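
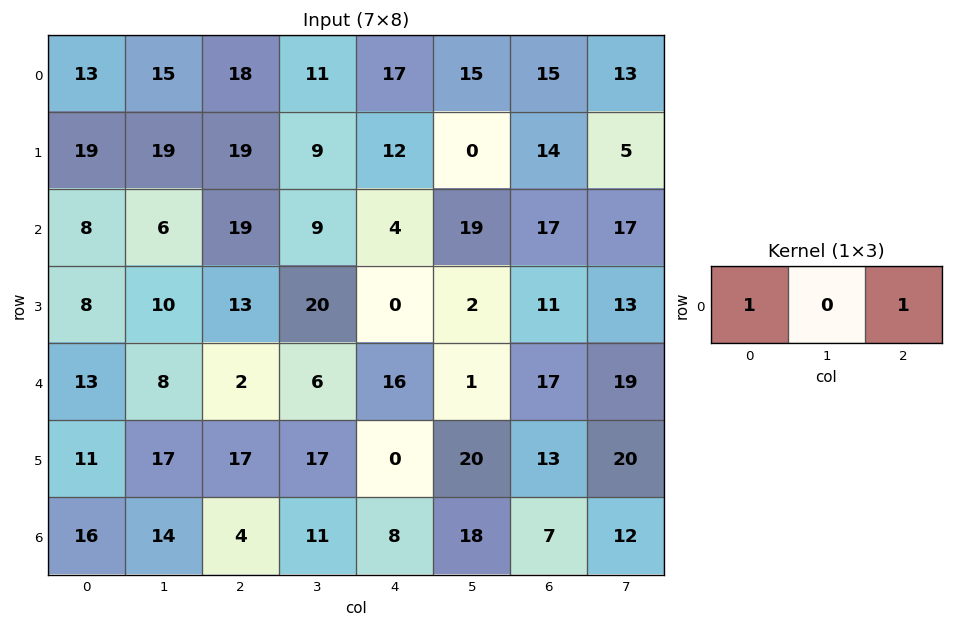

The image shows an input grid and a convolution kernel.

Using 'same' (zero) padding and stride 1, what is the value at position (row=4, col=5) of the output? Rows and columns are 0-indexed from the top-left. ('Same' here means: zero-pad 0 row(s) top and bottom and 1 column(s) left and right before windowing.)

The receptive field on the zero-padded input at this output position is [16 1 17]. Elementwise product with the kernel and sum: 16·1 + 17·1.

33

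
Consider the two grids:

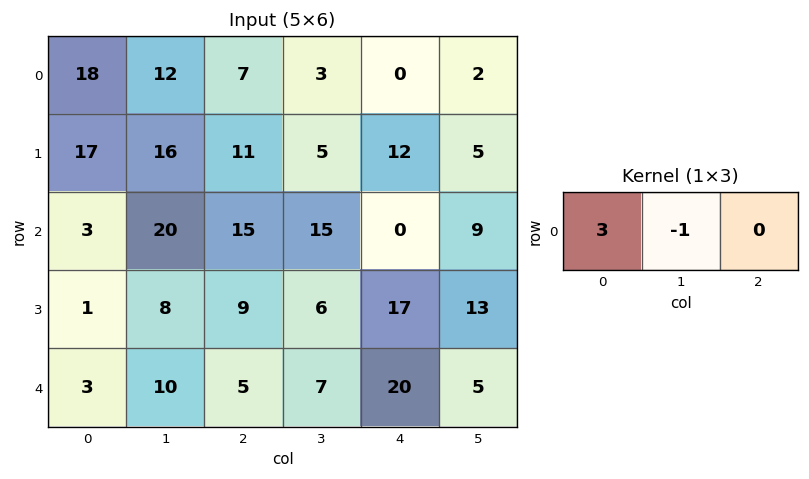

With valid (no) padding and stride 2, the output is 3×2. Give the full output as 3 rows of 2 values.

Output[0,0]: The receptive field on the input at this output position is [18 12 7]. Elementwise product with the kernel and sum: 18·3 + 12·-1.
Output[0,1]: The receptive field on the input at this output position is [7 3 0]. Elementwise product with the kernel and sum: 7·3 + 3·-1.

42 18
-11 30
-1 8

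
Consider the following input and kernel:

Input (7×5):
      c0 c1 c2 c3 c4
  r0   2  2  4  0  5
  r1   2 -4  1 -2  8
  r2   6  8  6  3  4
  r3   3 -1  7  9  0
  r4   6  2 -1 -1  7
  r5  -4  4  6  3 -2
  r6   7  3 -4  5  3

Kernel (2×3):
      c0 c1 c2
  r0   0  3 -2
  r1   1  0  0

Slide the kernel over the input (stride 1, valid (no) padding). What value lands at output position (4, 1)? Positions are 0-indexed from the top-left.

The receptive field on the input at this output position is [2 -1 -1 / 4 6 3]. Elementwise product with the kernel and sum: -1·3 + -1·-2 + 4·1.

3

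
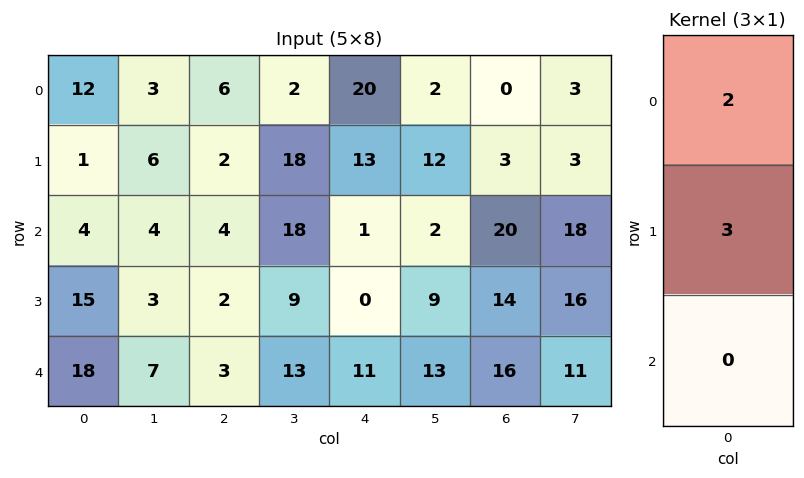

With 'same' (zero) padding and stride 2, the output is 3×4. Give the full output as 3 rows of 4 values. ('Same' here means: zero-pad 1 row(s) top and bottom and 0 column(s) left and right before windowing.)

Output[0,0]: The receptive field on the zero-padded input at this output position is [0 / 12 / 1]. Elementwise product with the kernel and sum: 0·2 + 12·3.

36 18 60 0
14 16 29 66
84 13 33 76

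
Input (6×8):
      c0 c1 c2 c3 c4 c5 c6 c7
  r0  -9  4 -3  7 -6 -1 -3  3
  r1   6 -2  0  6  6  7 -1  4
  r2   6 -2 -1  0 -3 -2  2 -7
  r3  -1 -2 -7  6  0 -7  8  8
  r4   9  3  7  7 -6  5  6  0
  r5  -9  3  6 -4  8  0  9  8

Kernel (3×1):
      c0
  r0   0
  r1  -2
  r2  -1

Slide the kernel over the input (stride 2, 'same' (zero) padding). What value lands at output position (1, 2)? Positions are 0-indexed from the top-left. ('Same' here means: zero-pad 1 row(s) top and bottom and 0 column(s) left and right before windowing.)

The receptive field on the zero-padded input at this output position is [6 / -3 / 0]. Elementwise product with the kernel and sum: -3·-2 + 0·-1.

6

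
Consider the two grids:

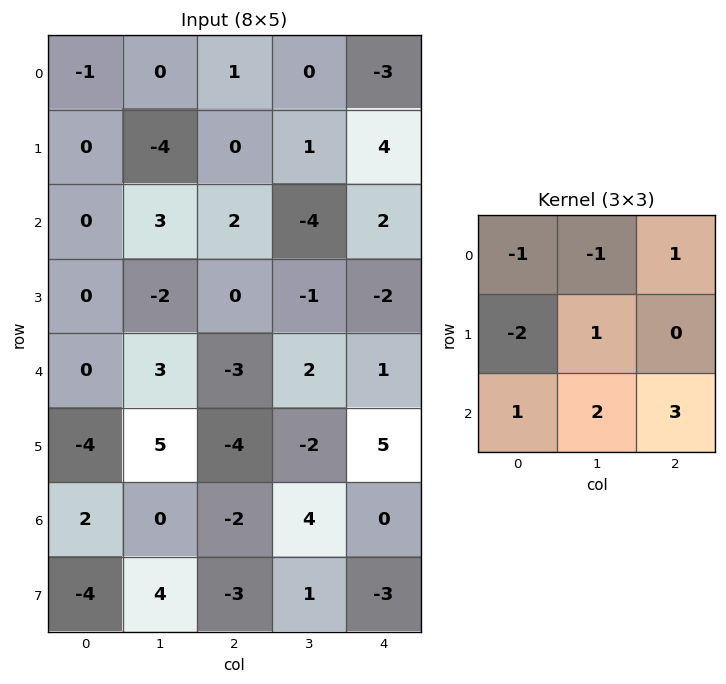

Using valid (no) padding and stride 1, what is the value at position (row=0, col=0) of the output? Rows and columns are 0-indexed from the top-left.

10

The receptive field on the input at this output position is [-1 0 1 / 0 -4 0 / 0 3 2]. Elementwise product with the kernel and sum: -1·-1 + 0·-1 + 1·1 + 0·-2 + -4·1 + 0·1 + 3·2 + 2·3.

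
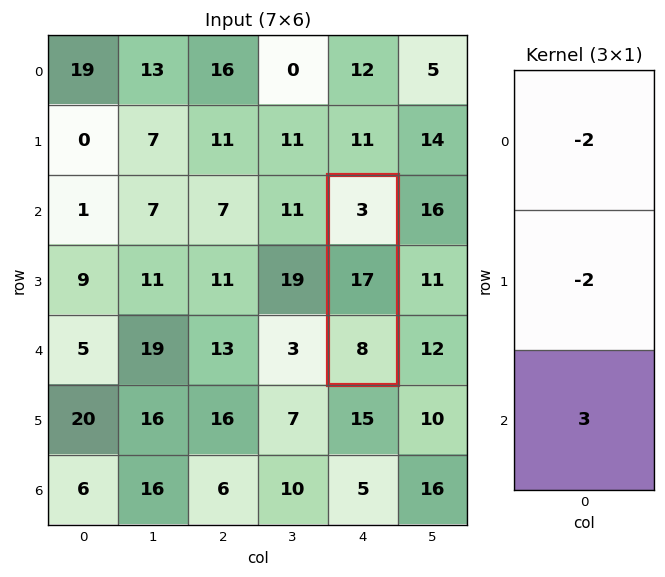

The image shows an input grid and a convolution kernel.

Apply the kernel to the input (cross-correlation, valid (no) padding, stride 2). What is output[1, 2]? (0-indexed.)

The receptive field on the input at this output position is [3 / 17 / 8]. Elementwise product with the kernel and sum: 3·-2 + 17·-2 + 8·3.

-16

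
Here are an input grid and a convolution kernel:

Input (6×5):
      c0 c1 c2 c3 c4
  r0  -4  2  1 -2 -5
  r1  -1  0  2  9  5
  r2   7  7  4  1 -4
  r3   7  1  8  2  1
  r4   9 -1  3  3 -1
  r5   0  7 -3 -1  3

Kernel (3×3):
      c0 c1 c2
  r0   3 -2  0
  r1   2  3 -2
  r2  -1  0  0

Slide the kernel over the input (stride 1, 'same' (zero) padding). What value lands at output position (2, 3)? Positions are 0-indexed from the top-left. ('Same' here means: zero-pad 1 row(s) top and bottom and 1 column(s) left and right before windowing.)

-1

The receptive field on the zero-padded input at this output position is [2 9 5 / 4 1 -4 / 8 2 1]. Elementwise product with the kernel and sum: 2·3 + 9·-2 + 4·2 + 1·3 + -4·-2 + 8·-1.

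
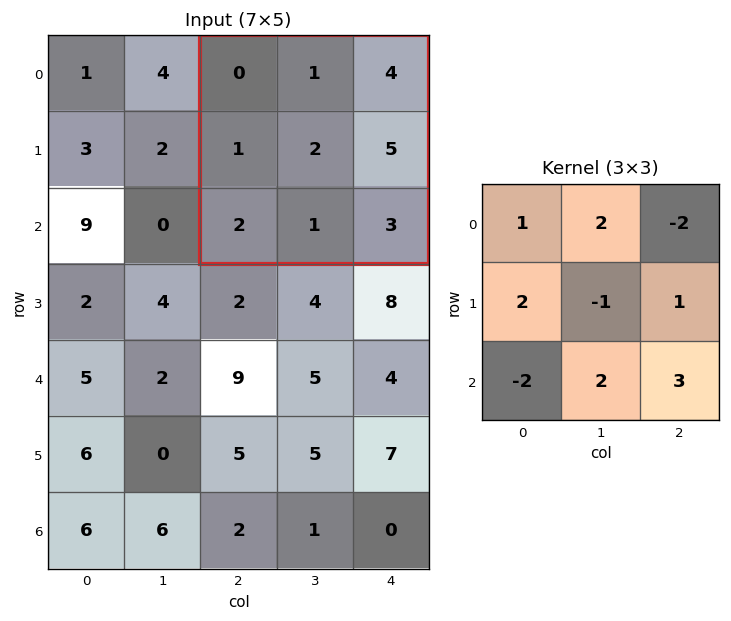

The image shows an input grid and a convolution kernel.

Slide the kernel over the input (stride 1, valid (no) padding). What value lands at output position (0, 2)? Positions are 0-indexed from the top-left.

6

The receptive field on the input at this output position is [0 1 4 / 1 2 5 / 2 1 3]. Elementwise product with the kernel and sum: 0·1 + 1·2 + 4·-2 + 1·2 + 2·-1 + 5·1 + 2·-2 + 1·2 + 3·3.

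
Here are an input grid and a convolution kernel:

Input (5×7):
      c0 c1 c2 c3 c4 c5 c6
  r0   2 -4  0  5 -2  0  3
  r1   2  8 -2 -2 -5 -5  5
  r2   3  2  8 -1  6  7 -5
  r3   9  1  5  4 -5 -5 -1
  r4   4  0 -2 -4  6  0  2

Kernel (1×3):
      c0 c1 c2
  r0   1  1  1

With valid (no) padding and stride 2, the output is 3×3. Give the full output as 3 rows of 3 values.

Output[0,0]: The receptive field on the input at this output position is [2 -4 0]. Elementwise product with the kernel and sum: 2·1 + -4·1 + 0·1.
Output[0,1]: The receptive field on the input at this output position is [0 5 -2]. Elementwise product with the kernel and sum: 0·1 + 5·1 + -2·1.

-2 3 1
13 13 8
2 0 8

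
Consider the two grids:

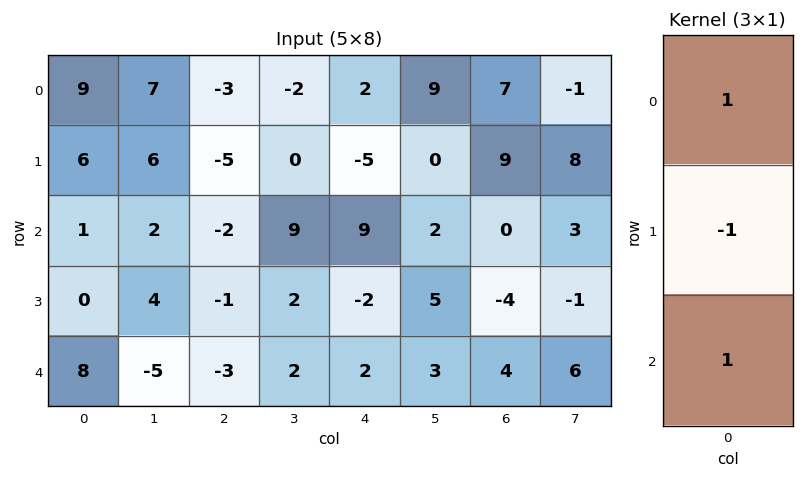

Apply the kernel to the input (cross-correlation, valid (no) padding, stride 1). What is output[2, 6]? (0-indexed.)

The receptive field on the input at this output position is [0 / -4 / 4]. Elementwise product with the kernel and sum: 0·1 + -4·-1 + 4·1.

8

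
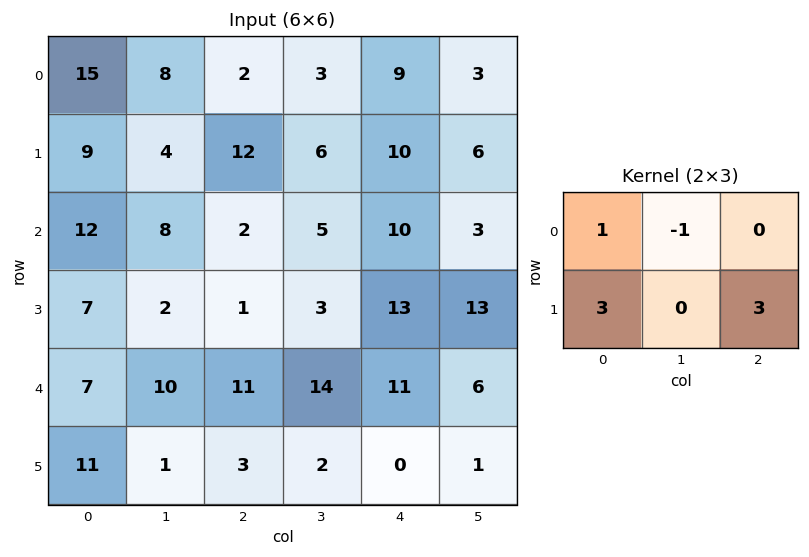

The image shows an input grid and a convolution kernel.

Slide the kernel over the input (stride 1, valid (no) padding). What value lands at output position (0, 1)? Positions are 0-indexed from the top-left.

36

The receptive field on the input at this output position is [8 2 3 / 4 12 6]. Elementwise product with the kernel and sum: 8·1 + 2·-1 + 4·3 + 6·3.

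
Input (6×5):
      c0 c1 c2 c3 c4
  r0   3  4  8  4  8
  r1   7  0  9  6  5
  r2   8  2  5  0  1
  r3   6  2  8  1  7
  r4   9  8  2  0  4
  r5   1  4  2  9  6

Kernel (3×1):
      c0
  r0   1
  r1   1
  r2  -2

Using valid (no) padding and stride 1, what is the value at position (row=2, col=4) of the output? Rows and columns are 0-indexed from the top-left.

0

The receptive field on the input at this output position is [1 / 7 / 4]. Elementwise product with the kernel and sum: 1·1 + 7·1 + 4·-2.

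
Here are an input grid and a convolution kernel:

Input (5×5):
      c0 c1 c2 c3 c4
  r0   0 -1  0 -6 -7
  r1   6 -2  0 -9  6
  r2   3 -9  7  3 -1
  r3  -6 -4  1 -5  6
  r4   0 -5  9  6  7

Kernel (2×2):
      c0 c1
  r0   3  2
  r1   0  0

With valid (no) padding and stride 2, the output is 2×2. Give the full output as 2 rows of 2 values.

-2 -12
-9 27

Output[0,0]: The receptive field on the input at this output position is [0 -1 / 6 -2]. Elementwise product with the kernel and sum: 0·3 + -1·2.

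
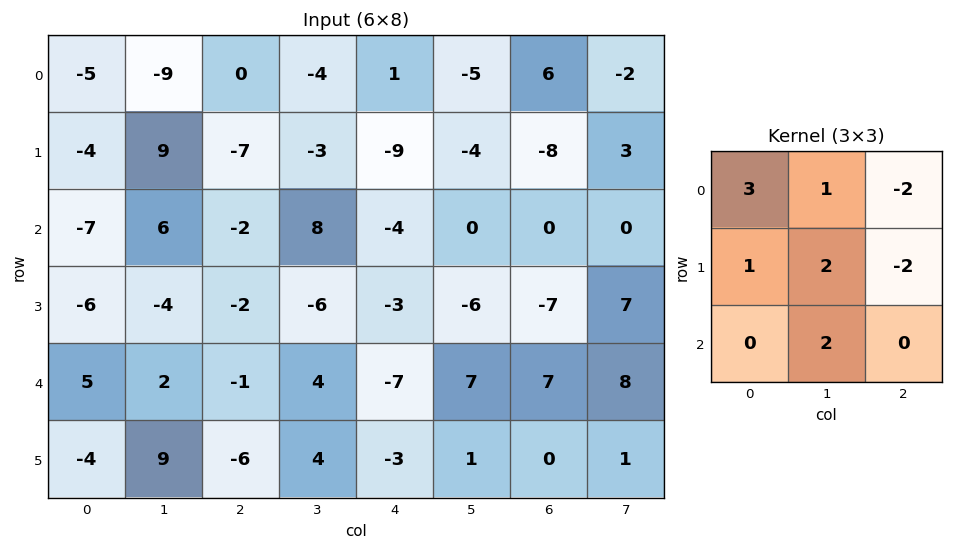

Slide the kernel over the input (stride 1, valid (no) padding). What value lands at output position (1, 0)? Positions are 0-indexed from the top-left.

12

The receptive field on the input at this output position is [-4 9 -7 / -7 6 -2 / -6 -4 -2]. Elementwise product with the kernel and sum: -4·3 + 9·1 + -7·-2 + -7·1 + 6·2 + -2·-2 + -4·2.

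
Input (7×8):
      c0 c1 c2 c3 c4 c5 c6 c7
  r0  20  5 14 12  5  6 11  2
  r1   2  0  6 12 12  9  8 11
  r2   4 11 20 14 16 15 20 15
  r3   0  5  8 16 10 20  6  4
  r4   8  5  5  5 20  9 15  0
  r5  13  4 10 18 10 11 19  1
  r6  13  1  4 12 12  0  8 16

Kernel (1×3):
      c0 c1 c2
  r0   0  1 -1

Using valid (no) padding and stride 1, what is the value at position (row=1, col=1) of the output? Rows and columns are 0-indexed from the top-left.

The receptive field on the input at this output position is [0 6 12]. Elementwise product with the kernel and sum: 6·1 + 12·-1.

-6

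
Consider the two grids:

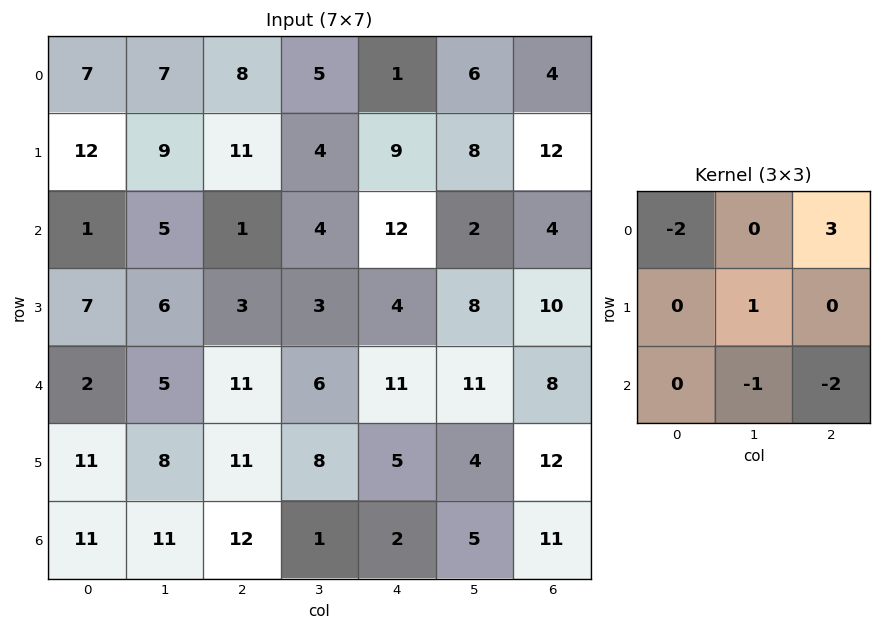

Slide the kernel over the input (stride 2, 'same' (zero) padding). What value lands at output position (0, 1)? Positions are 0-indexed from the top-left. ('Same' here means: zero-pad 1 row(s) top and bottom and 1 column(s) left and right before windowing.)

-11

The receptive field on the zero-padded input at this output position is [0 0 0 / 7 8 5 / 9 11 4]. Elementwise product with the kernel and sum: 0·-2 + 0·3 + 8·1 + 11·-1 + 4·-2.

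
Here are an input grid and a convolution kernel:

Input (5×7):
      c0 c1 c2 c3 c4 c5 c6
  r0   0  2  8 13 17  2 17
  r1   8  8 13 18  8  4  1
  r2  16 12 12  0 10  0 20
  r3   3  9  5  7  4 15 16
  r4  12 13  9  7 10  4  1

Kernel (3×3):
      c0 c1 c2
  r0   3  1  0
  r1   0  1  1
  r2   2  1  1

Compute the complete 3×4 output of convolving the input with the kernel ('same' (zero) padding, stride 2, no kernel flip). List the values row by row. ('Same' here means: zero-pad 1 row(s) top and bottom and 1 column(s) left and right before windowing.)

18 68 67 26
48 79 105 79
28 48 39 62

Output[0,0]: The receptive field on the zero-padded input at this output position is [0 0 0 / 0 0 2 / 0 8 8]. Elementwise product with the kernel and sum: 0·3 + 0·1 + 0·1 + 2·1 + 0·2 + 8·1 + 8·1.
Output[0,1]: The receptive field on the zero-padded input at this output position is [0 0 0 / 2 8 13 / 8 13 18]. Elementwise product with the kernel and sum: 0·3 + 0·1 + 8·1 + 13·1 + 8·2 + 13·1 + 18·1.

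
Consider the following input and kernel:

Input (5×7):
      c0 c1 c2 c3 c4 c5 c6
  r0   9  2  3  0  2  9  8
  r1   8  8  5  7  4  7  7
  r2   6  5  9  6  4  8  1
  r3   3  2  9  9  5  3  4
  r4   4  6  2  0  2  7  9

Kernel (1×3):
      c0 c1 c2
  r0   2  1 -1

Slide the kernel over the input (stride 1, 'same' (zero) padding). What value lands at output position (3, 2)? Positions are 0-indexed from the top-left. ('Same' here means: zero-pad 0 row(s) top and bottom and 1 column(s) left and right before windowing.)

4

The receptive field on the zero-padded input at this output position is [2 9 9]. Elementwise product with the kernel and sum: 2·2 + 9·1 + 9·-1.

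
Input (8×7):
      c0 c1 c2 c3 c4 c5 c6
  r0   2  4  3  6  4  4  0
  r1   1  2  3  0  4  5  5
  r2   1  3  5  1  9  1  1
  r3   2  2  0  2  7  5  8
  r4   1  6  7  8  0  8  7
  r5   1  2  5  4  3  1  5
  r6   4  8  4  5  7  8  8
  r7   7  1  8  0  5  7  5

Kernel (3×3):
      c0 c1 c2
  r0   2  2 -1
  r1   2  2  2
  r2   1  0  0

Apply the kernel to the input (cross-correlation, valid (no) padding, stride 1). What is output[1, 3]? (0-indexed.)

The receptive field on the input at this output position is [0 4 5 / 1 9 1 / 2 7 5]. Elementwise product with the kernel and sum: 0·2 + 4·2 + 5·-1 + 1·2 + 9·2 + 1·2 + 2·1.

27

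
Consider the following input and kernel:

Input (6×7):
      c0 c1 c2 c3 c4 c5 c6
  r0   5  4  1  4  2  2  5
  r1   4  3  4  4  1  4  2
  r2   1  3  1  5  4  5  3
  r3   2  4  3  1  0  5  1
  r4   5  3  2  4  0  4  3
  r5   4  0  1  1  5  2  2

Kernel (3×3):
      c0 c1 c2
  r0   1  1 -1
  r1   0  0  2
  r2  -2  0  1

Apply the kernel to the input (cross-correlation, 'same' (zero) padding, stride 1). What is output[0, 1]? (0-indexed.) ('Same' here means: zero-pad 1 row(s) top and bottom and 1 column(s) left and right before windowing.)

The receptive field on the zero-padded input at this output position is [0 0 0 / 5 4 1 / 4 3 4]. Elementwise product with the kernel and sum: 0·1 + 0·1 + 0·-1 + 1·2 + 4·-2 + 4·1.

-2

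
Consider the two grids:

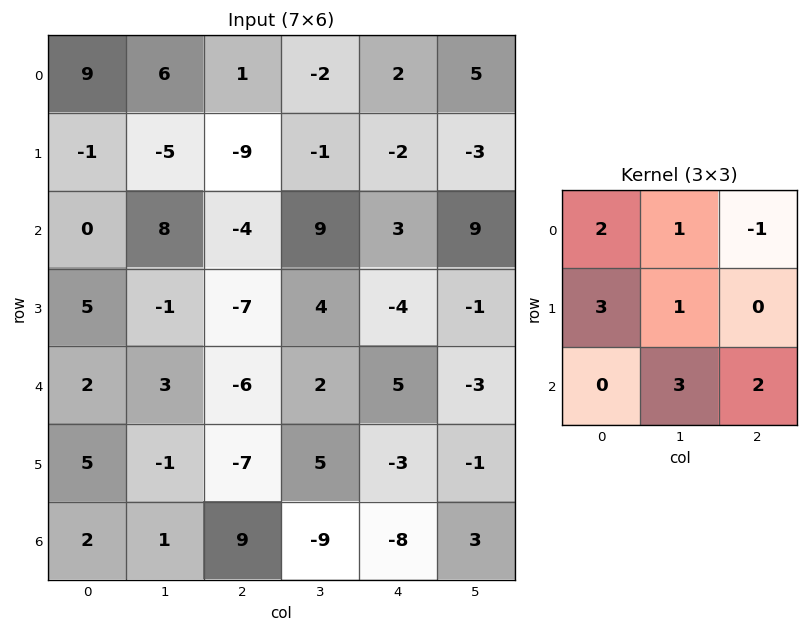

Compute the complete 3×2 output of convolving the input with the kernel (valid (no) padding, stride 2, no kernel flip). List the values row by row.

31 3
23 -3
48 -74

Output[0,0]: The receptive field on the input at this output position is [9 6 1 / -1 -5 -9 / 0 8 -4]. Elementwise product with the kernel and sum: 9·2 + 6·1 + 1·-1 + -1·3 + -5·1 + 8·3 + -4·2.
Output[0,1]: The receptive field on the input at this output position is [1 -2 2 / -9 -1 -2 / -4 9 3]. Elementwise product with the kernel and sum: 1·2 + -2·1 + 2·-1 + -9·3 + -1·1 + 9·3 + 3·2.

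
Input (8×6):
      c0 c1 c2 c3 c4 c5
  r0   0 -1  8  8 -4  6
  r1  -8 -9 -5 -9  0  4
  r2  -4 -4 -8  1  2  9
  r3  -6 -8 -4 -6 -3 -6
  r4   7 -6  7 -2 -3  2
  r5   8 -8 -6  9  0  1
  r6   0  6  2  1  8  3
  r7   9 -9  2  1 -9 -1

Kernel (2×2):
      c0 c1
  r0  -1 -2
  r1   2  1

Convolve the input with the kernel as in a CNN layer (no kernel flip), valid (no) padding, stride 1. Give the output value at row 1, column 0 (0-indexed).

The receptive field on the input at this output position is [-8 -9 / -4 -4]. Elementwise product with the kernel and sum: -8·-1 + -9·-2 + -4·2 + -4·1.

14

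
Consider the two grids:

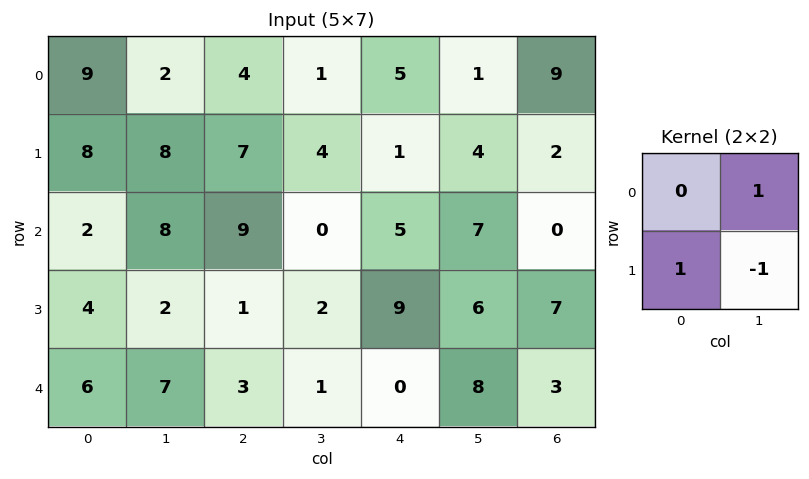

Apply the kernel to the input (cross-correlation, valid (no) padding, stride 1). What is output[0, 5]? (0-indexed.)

11

The receptive field on the input at this output position is [1 9 / 4 2]. Elementwise product with the kernel and sum: 9·1 + 4·1 + 2·-1.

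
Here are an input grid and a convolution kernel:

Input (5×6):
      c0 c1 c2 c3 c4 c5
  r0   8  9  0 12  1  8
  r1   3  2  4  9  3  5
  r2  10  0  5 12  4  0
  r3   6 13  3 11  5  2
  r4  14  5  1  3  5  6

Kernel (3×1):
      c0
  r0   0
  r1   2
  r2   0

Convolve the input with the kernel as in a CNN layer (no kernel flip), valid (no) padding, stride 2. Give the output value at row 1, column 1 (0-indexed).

The receptive field on the input at this output position is [5 / 3 / 1]. Elementwise product with the kernel and sum: 3·2.

6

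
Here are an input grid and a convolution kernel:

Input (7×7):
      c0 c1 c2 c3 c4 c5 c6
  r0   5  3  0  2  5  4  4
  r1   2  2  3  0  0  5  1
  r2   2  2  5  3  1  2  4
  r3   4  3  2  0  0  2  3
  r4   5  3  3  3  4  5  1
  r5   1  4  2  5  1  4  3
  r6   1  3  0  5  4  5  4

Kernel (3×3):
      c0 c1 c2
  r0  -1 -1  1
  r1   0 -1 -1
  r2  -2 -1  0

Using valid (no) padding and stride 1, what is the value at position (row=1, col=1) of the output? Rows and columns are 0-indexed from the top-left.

-21

The receptive field on the input at this output position is [2 3 0 / 2 5 3 / 3 2 0]. Elementwise product with the kernel and sum: 2·-1 + 3·-1 + 0·1 + 5·-1 + 3·-1 + 3·-2 + 2·-1.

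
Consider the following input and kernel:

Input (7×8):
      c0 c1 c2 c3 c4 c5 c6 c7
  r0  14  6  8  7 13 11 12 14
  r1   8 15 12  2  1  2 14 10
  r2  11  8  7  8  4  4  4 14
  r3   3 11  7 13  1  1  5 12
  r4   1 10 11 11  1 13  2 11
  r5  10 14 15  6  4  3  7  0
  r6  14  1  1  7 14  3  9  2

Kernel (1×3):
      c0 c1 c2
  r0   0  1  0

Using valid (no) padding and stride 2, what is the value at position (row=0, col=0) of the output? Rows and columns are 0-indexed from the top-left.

The receptive field on the input at this output position is [14 6 8]. Elementwise product with the kernel and sum: 6·1.

6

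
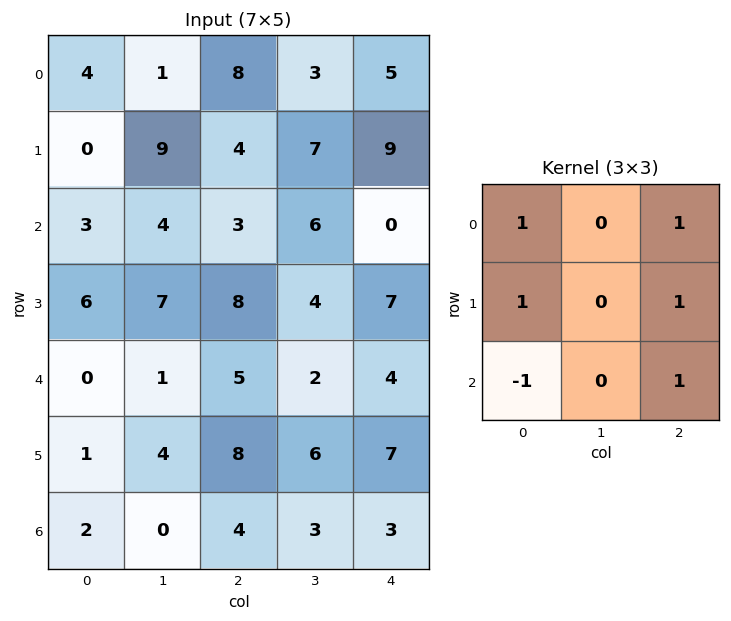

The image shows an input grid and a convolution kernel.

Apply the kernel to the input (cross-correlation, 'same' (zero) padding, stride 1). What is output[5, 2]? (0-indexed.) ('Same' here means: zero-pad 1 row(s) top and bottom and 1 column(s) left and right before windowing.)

16

The receptive field on the zero-padded input at this output position is [1 5 2 / 4 8 6 / 0 4 3]. Elementwise product with the kernel and sum: 1·1 + 2·1 + 4·1 + 6·1 + 0·-1 + 3·1.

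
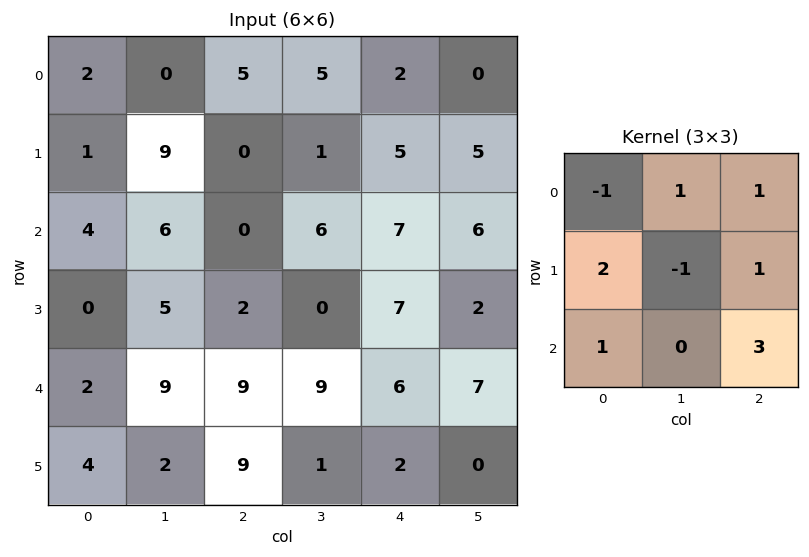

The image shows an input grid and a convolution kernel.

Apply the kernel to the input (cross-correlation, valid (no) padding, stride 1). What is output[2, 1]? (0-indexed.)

The receptive field on the input at this output position is [6 0 6 / 5 2 0 / 9 9 9]. Elementwise product with the kernel and sum: 6·-1 + 0·1 + 6·1 + 5·2 + 2·-1 + 0·1 + 9·1 + 9·3.

44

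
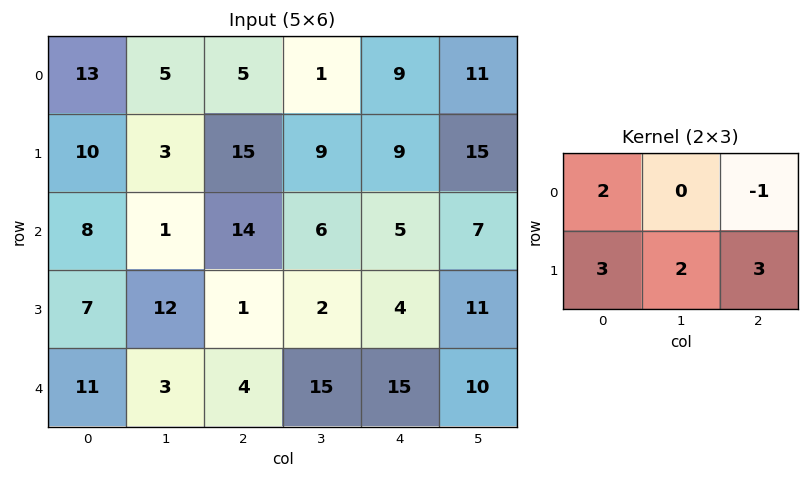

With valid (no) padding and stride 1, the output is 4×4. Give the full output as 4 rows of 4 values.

Output[0,0]: The receptive field on the input at this output position is [13 5 5 / 10 3 15]. Elementwise product with the kernel and sum: 13·2 + 5·-1 + 10·3 + 3·2 + 15·3.

102 75 91 81
73 46 90 52
50 40 42 52
64 84 85 98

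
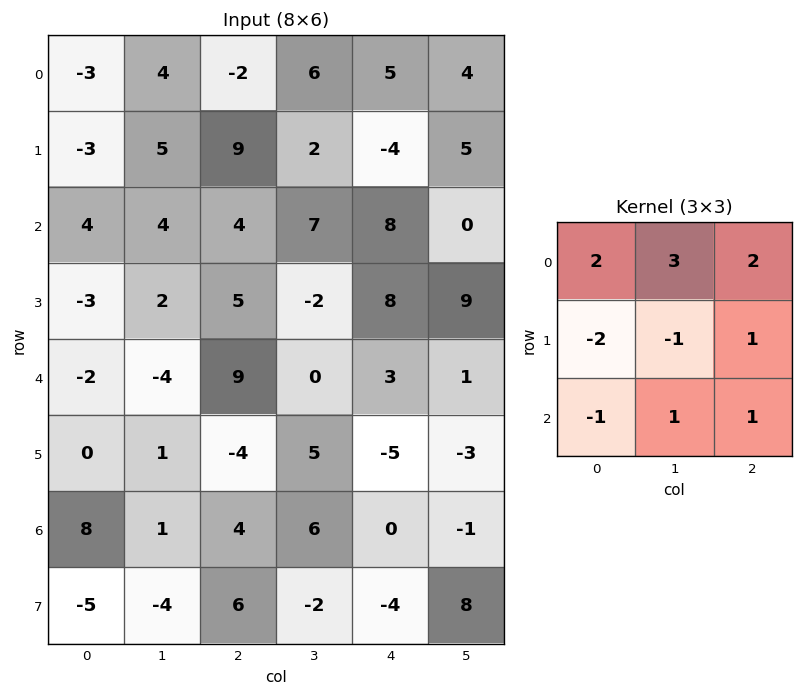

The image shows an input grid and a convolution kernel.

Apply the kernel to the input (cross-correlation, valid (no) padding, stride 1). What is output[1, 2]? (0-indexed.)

10

The receptive field on the input at this output position is [9 2 -4 / 4 7 8 / 5 -2 8]. Elementwise product with the kernel and sum: 9·2 + 2·3 + -4·2 + 4·-2 + 7·-1 + 8·1 + 5·-1 + -2·1 + 8·1.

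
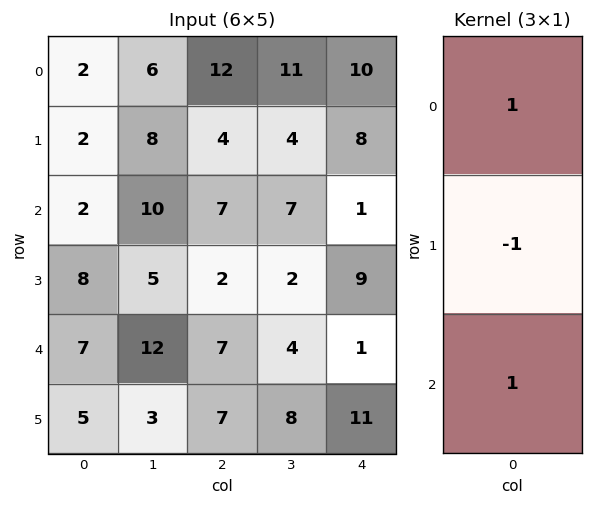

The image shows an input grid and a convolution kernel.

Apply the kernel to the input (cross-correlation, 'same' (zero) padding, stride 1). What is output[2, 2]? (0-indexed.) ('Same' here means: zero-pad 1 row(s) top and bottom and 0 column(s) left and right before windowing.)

The receptive field on the zero-padded input at this output position is [4 / 7 / 2]. Elementwise product with the kernel and sum: 4·1 + 7·-1 + 2·1.

-1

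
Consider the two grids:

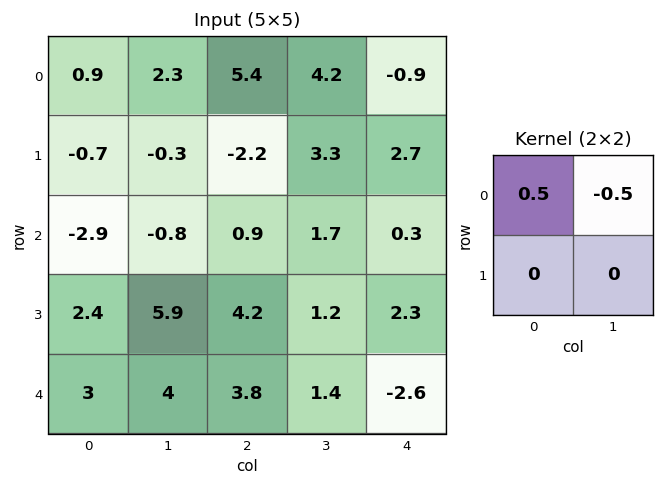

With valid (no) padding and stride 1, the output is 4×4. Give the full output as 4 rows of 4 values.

Output[0,0]: The receptive field on the input at this output position is [0.9 2.3 / -0.7 -0.3]. Elementwise product with the kernel and sum: 0.9·0.5 + 2.3·-0.5.

-0.7 -1.55 0.6 2.55
-0.2 0.95 -2.75 0.3
-1.05 -0.85 -0.4 0.7
-1.75 0.85 1.5 -0.55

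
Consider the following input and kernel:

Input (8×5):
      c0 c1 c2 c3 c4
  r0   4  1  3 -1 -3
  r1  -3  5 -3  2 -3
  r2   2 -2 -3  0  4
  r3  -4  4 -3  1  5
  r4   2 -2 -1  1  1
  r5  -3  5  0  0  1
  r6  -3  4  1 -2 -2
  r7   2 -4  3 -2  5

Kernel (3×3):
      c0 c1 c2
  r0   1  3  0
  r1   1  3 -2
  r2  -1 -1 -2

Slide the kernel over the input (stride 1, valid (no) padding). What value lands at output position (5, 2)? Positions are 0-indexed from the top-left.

-12

The receptive field on the input at this output position is [0 0 1 / 1 -2 -2 / 3 -2 5]. Elementwise product with the kernel and sum: 0·1 + 0·3 + 1·1 + -2·3 + -2·-2 + 3·-1 + -2·-1 + 5·-2.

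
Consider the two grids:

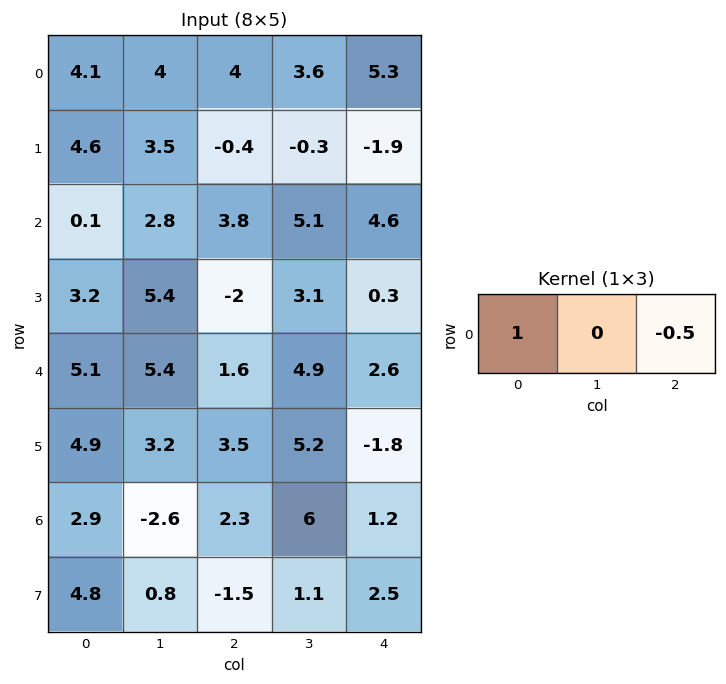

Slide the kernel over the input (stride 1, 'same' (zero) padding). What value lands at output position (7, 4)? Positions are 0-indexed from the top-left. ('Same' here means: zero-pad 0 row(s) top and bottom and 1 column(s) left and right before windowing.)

1.1

The receptive field on the zero-padded input at this output position is [1.1 2.5 0]. Elementwise product with the kernel and sum: 1.1·1 + 0·-0.5.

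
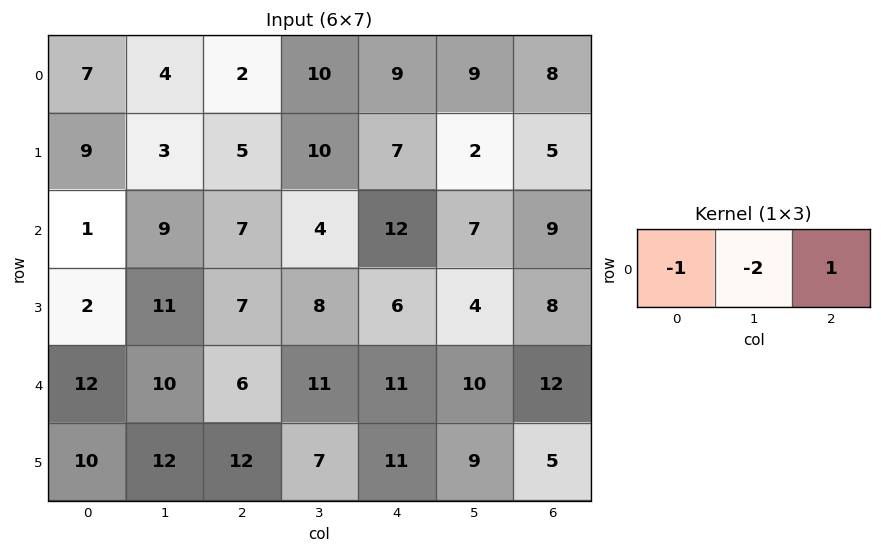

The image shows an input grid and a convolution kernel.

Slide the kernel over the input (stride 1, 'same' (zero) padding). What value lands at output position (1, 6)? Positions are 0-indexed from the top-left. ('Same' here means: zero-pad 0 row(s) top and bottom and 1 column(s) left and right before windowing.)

-12

The receptive field on the zero-padded input at this output position is [2 5 0]. Elementwise product with the kernel and sum: 2·-1 + 5·-2 + 0·1.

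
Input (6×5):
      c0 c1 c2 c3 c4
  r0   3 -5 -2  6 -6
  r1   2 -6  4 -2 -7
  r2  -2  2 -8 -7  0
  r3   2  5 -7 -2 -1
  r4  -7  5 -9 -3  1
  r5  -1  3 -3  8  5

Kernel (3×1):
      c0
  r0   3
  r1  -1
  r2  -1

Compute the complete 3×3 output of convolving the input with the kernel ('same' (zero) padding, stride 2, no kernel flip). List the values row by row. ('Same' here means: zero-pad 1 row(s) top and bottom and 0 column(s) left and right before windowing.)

Output[0,0]: The receptive field on the zero-padded input at this output position is [0 / 3 / 2]. Elementwise product with the kernel and sum: 0·3 + 3·-1 + 2·-1.
Output[0,1]: The receptive field on the zero-padded input at this output position is [0 / -2 / 4]. Elementwise product with the kernel and sum: 0·3 + -2·-1 + 4·-1.

-5 -2 13
6 27 -20
14 -9 -9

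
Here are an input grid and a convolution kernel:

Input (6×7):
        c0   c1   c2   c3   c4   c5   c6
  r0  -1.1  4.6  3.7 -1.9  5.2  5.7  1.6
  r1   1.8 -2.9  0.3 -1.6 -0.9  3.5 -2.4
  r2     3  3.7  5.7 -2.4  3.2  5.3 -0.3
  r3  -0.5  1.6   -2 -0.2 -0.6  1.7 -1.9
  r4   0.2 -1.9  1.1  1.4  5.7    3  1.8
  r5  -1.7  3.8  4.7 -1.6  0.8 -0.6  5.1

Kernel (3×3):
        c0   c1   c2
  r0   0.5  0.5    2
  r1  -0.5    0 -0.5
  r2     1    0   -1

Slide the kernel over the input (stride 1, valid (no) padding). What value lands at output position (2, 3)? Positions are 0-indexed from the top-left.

The receptive field on the input at this output position is [-2.4 3.2 5.3 / -0.2 -0.6 1.7 / 1.4 5.7 3]. Elementwise product with the kernel and sum: -2.4·0.5 + 3.2·0.5 + 5.3·2 + -0.2·-0.5 + 1.7·-0.5 + 1.4·1 + 3·-1.

8.65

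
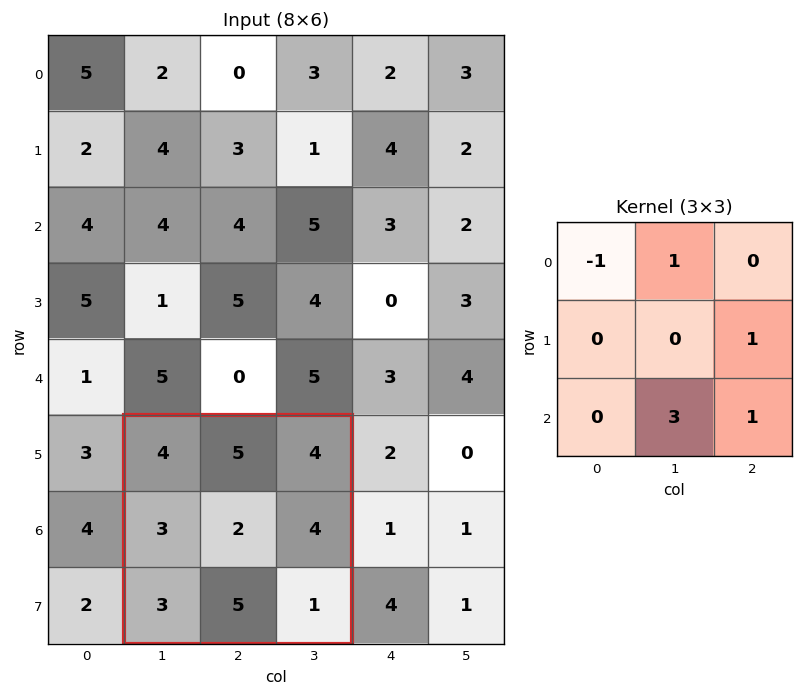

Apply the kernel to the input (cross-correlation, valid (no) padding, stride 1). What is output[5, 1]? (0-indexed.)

The receptive field on the input at this output position is [4 5 4 / 3 2 4 / 3 5 1]. Elementwise product with the kernel and sum: 4·-1 + 5·1 + 4·1 + 5·3 + 1·1.

21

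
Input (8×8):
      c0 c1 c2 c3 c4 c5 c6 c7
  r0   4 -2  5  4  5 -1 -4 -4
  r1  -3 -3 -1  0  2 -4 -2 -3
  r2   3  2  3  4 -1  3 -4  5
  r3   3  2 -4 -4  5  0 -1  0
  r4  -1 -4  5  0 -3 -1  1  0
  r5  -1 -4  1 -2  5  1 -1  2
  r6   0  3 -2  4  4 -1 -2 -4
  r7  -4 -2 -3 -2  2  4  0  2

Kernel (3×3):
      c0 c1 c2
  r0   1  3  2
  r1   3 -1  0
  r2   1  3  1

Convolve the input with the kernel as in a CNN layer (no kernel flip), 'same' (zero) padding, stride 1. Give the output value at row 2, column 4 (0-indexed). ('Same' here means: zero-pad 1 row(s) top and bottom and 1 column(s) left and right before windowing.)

The receptive field on the zero-padded input at this output position is [0 2 -4 / 4 -1 3 / -4 5 0]. Elementwise product with the kernel and sum: 0·1 + 2·3 + -4·2 + 4·3 + -1·-1 + -4·1 + 5·3 + 0·1.

22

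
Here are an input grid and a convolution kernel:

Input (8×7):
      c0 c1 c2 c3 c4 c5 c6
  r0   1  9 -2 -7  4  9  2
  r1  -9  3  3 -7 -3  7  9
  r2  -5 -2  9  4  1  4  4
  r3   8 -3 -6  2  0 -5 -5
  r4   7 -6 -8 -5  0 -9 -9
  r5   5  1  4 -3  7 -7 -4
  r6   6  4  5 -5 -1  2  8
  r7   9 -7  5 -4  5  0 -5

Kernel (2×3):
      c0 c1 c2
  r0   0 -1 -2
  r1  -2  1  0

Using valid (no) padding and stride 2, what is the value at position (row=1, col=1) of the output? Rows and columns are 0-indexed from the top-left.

8

The receptive field on the input at this output position is [9 4 1 / -6 2 0]. Elementwise product with the kernel and sum: 4·-1 + 1·-2 + -6·-2 + 2·1.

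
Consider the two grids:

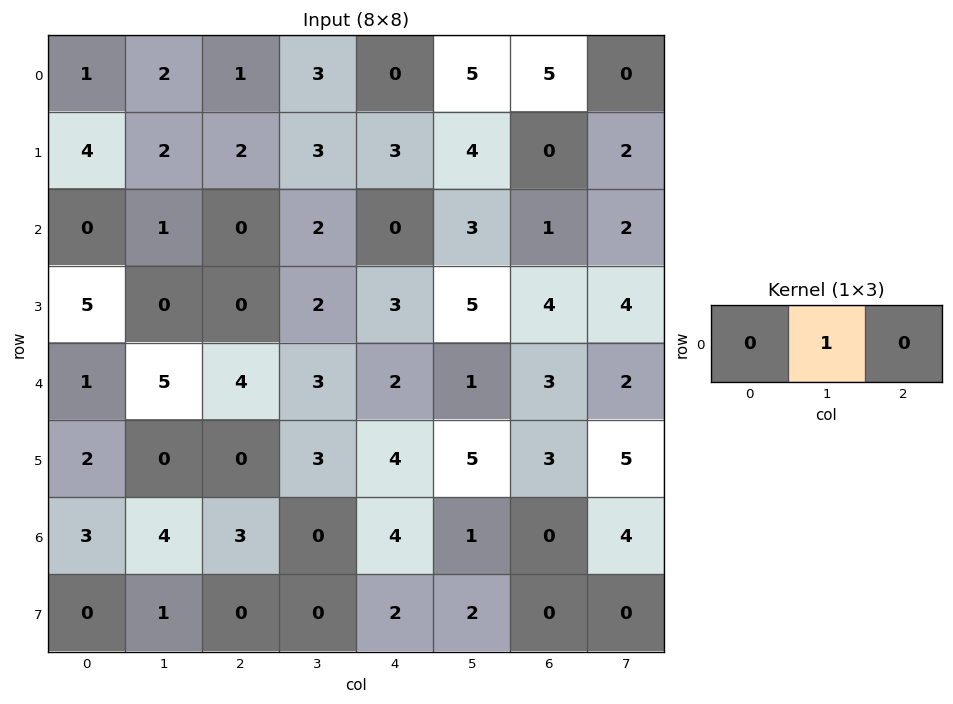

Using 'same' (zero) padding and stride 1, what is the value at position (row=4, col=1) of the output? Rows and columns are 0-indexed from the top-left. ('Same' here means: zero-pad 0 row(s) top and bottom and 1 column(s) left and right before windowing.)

5

The receptive field on the zero-padded input at this output position is [1 5 4]. Elementwise product with the kernel and sum: 5·1.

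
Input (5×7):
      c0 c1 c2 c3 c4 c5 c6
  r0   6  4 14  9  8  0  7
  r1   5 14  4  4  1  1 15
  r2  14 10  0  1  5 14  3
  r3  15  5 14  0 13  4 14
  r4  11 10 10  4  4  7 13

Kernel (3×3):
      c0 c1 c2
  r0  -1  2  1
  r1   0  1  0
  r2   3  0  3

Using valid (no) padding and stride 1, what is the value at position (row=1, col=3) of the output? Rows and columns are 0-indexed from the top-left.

The receptive field on the input at this output position is [4 1 1 / 1 5 14 / 0 13 4]. Elementwise product with the kernel and sum: 4·-1 + 1·2 + 1·1 + 5·1 + 0·3 + 4·3.

16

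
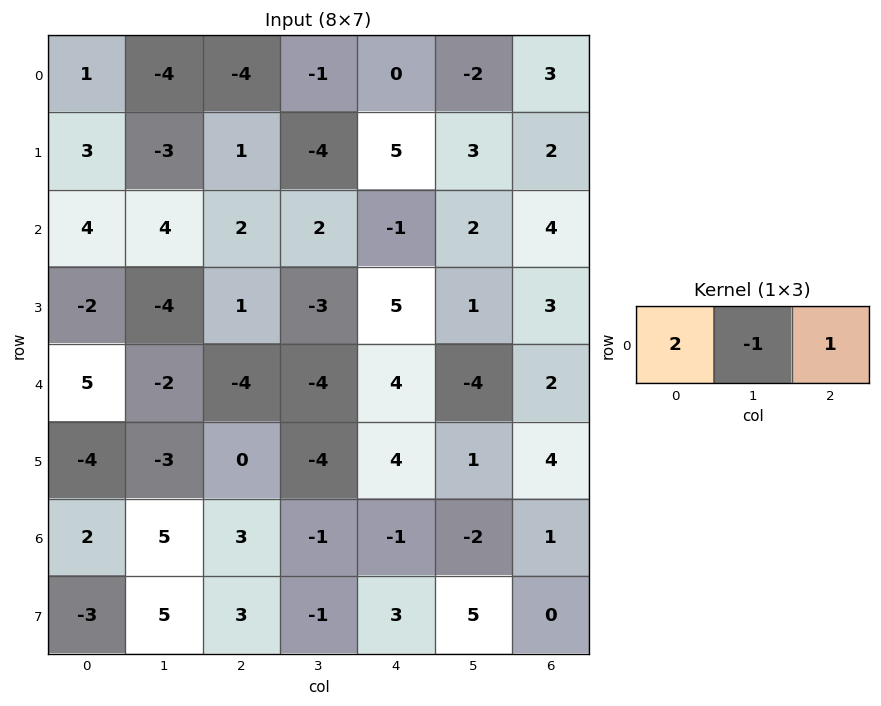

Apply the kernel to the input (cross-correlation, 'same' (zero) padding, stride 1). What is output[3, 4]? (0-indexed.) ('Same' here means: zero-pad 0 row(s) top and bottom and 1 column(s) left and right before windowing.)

-10

The receptive field on the zero-padded input at this output position is [-3 5 1]. Elementwise product with the kernel and sum: -3·2 + 5·-1 + 1·1.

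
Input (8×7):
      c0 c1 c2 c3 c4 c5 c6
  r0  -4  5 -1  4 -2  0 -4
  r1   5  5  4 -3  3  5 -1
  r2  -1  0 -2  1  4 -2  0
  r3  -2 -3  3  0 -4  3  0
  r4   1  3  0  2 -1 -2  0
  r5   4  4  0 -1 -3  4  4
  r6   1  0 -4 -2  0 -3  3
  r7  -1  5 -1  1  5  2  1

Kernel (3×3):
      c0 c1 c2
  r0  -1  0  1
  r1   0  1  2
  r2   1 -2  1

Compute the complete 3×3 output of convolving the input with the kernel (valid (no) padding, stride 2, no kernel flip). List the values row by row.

13 2 9
-3 -7 2
0 -8 22

Output[0,0]: The receptive field on the input at this output position is [-4 5 -1 / 5 5 4 / -1 0 -2]. Elementwise product with the kernel and sum: -4·-1 + -1·1 + 5·1 + 4·2 + -1·1 + 0·-2 + -2·1.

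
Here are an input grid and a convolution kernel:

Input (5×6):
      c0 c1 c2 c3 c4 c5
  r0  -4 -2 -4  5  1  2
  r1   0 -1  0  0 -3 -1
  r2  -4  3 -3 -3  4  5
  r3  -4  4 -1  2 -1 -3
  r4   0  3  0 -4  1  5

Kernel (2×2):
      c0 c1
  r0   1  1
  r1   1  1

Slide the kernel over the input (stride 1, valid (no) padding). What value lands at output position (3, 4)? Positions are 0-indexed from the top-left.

2

The receptive field on the input at this output position is [-1 -3 / 1 5]. Elementwise product with the kernel and sum: -1·1 + -3·1 + 1·1 + 5·1.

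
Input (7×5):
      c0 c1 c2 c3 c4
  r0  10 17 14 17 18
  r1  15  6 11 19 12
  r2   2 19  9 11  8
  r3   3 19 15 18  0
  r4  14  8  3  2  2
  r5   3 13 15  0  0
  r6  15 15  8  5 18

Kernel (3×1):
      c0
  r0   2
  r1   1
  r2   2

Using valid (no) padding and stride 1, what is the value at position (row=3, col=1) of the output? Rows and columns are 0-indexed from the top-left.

The receptive field on the input at this output position is [19 / 8 / 13]. Elementwise product with the kernel and sum: 19·2 + 8·1 + 13·2.

72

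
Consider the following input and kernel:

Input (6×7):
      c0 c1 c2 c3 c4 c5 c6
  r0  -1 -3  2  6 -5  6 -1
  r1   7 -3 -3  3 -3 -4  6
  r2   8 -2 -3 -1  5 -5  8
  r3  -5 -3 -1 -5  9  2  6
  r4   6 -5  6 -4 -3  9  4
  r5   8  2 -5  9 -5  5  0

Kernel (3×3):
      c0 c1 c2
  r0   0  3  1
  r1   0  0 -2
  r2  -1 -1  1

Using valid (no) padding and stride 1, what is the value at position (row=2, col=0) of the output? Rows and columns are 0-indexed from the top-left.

-2

The receptive field on the input at this output position is [8 -2 -3 / -5 -3 -1 / 6 -5 6]. Elementwise product with the kernel and sum: -2·3 + -3·1 + -1·-2 + 6·-1 + -5·-1 + 6·1.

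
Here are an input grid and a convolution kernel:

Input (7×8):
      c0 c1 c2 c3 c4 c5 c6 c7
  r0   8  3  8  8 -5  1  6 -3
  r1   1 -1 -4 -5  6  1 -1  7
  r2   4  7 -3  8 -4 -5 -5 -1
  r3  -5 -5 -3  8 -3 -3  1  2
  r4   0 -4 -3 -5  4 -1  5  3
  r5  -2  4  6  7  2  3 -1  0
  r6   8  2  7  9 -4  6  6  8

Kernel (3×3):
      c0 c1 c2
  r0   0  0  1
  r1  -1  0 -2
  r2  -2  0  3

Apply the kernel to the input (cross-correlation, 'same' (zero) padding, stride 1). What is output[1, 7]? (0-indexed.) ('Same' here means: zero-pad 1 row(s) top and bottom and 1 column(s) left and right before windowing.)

11

The receptive field on the zero-padded input at this output position is [6 -3 0 / -1 7 0 / -5 -1 0]. Elementwise product with the kernel and sum: 0·1 + -1·-1 + 0·-2 + -5·-2 + 0·3.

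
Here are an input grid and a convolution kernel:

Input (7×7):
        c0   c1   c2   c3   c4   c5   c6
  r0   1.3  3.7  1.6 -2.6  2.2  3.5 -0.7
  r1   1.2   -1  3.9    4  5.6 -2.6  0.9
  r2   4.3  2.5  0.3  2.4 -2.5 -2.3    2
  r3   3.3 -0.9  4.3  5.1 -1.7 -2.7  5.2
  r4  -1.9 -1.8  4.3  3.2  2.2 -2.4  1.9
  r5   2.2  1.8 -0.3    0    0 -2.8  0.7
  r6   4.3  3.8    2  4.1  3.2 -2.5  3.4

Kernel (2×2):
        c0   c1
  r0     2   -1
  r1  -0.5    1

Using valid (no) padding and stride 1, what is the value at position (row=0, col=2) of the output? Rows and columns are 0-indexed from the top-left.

The receptive field on the input at this output position is [1.6 -2.6 / 3.9 4]. Elementwise product with the kernel and sum: 1.6·2 + -2.6·-1 + 3.9·-0.5 + 4·1.

7.85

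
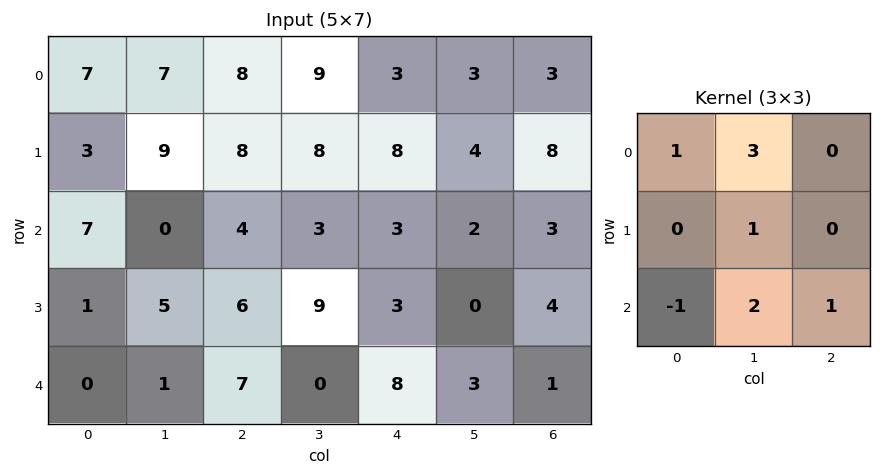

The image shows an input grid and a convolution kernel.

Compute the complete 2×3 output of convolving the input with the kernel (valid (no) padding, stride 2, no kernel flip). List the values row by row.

Output[0,0]: The receptive field on the input at this output position is [7 7 8 / 3 9 8 / 7 0 4]. Elementwise product with the kernel and sum: 7·1 + 7·3 + 9·1 + 7·-1 + 0·2 + 4·1.
Output[0,1]: The receptive field on the input at this output position is [8 9 3 / 8 8 8 / 4 3 3]. Elementwise product with the kernel and sum: 8·1 + 9·3 + 8·1 + 4·-1 + 3·2 + 3·1.

34 48 20
21 23 8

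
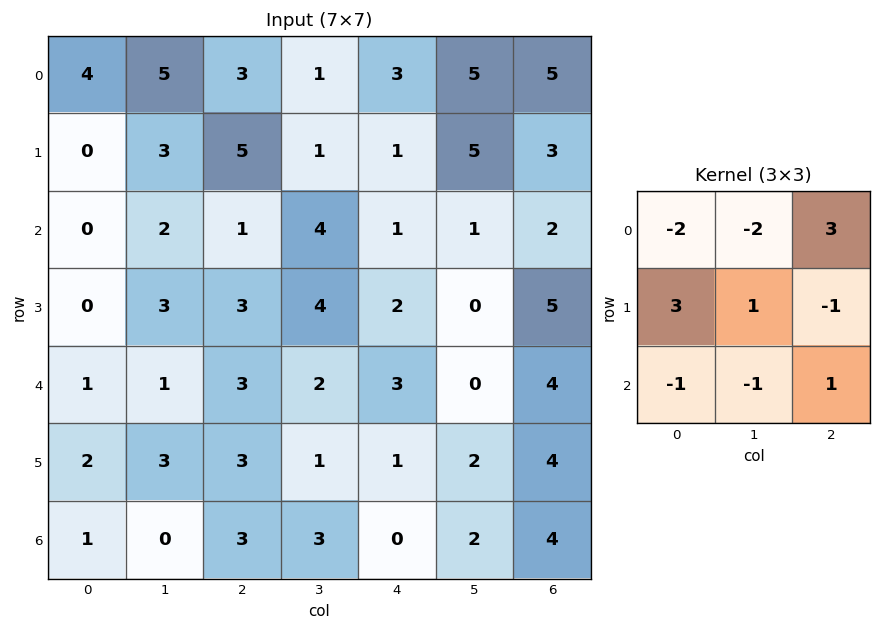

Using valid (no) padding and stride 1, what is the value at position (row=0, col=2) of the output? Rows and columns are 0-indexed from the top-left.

12

The receptive field on the input at this output position is [3 1 3 / 5 1 1 / 1 4 1]. Elementwise product with the kernel and sum: 3·-2 + 1·-2 + 3·3 + 5·3 + 1·1 + 1·-1 + 1·-1 + 4·-1 + 1·1.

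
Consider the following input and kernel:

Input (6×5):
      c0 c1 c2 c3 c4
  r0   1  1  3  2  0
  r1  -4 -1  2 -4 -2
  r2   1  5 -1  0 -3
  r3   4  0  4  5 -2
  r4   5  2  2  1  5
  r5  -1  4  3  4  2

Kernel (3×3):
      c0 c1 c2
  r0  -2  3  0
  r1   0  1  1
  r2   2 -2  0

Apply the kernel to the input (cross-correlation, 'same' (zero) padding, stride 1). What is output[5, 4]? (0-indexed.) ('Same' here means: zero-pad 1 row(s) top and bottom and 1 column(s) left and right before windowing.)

The receptive field on the zero-padded input at this output position is [1 5 0 / 4 2 0 / 0 0 0]. Elementwise product with the kernel and sum: 1·-2 + 5·3 + 2·1 + 0·1 + 0·2 + 0·-2.

15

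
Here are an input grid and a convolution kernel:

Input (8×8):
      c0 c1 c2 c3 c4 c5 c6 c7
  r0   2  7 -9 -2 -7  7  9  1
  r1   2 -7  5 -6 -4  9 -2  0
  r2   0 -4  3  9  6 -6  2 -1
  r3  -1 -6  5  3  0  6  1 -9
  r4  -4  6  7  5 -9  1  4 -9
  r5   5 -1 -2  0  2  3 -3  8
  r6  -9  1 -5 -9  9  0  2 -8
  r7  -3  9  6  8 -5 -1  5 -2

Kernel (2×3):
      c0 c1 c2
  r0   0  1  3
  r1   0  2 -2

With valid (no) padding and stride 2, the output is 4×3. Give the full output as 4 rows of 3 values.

Output[0,0]: The receptive field on the input at this output position is [2 7 -9 / 2 -7 5]. Elementwise product with the kernel and sum: 7·1 + -9·3 + -7·2 + 5·-2.

-44 -27 56
-17 33 10
29 -26 25
-8 44 -6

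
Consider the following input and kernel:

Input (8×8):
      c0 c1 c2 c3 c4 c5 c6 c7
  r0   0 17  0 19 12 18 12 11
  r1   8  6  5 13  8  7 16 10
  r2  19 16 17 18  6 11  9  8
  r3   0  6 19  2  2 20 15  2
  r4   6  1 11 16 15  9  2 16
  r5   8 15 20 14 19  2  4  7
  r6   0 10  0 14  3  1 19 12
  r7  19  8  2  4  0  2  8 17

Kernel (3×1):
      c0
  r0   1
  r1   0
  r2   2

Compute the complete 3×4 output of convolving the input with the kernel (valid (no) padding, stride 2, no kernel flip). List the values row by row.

Output[0,0]: The receptive field on the input at this output position is [0 / 8 / 19]. Elementwise product with the kernel and sum: 0·1 + 19·2.

38 34 24 30
31 39 36 13
6 11 21 40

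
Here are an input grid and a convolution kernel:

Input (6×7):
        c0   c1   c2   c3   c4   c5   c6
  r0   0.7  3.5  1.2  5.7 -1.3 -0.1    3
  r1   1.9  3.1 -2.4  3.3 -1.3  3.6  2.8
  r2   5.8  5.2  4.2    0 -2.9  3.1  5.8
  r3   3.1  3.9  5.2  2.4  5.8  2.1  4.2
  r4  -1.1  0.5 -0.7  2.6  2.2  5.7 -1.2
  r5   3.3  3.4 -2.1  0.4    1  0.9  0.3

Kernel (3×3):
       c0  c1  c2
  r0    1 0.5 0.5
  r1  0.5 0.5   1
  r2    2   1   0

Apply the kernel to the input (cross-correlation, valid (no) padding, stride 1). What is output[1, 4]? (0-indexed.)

21.5

The receptive field on the input at this output position is [-1.3 3.6 2.8 / -2.9 3.1 5.8 / 5.8 2.1 4.2]. Elementwise product with the kernel and sum: -1.3·1 + 3.6·0.5 + 2.8·0.5 + -2.9·0.5 + 3.1·0.5 + 5.8·1 + 5.8·2 + 2.1·1.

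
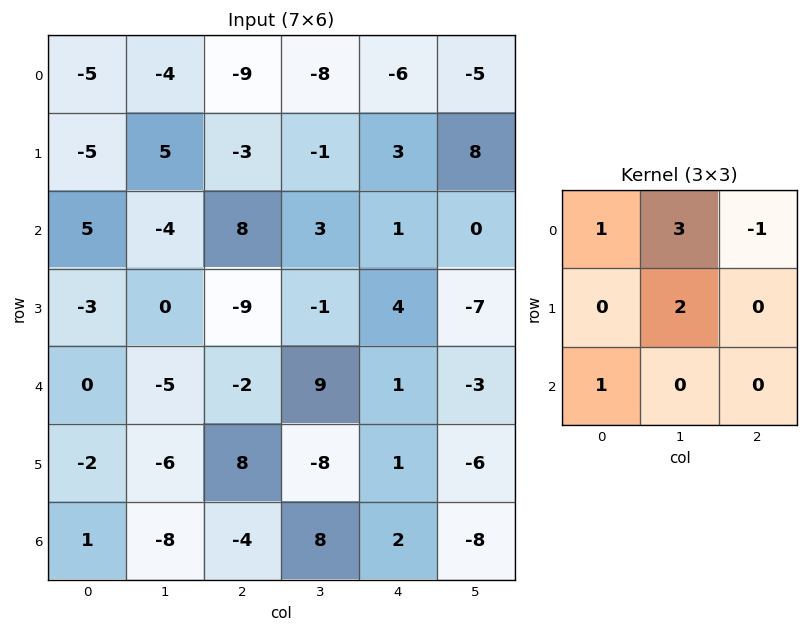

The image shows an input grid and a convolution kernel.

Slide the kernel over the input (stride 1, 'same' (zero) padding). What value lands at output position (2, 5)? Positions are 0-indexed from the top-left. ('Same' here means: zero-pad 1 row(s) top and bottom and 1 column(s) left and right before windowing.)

31

The receptive field on the zero-padded input at this output position is [3 8 0 / 1 0 0 / 4 -7 0]. Elementwise product with the kernel and sum: 3·1 + 8·3 + 0·-1 + 0·2 + 4·1.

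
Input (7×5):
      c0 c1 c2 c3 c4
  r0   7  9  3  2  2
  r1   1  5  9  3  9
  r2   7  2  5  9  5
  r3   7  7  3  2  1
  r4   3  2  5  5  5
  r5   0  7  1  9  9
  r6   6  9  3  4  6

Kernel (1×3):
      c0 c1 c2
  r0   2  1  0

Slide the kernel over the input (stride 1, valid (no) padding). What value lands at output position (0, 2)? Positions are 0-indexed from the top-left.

The receptive field on the input at this output position is [3 2 2]. Elementwise product with the kernel and sum: 3·2 + 2·1.

8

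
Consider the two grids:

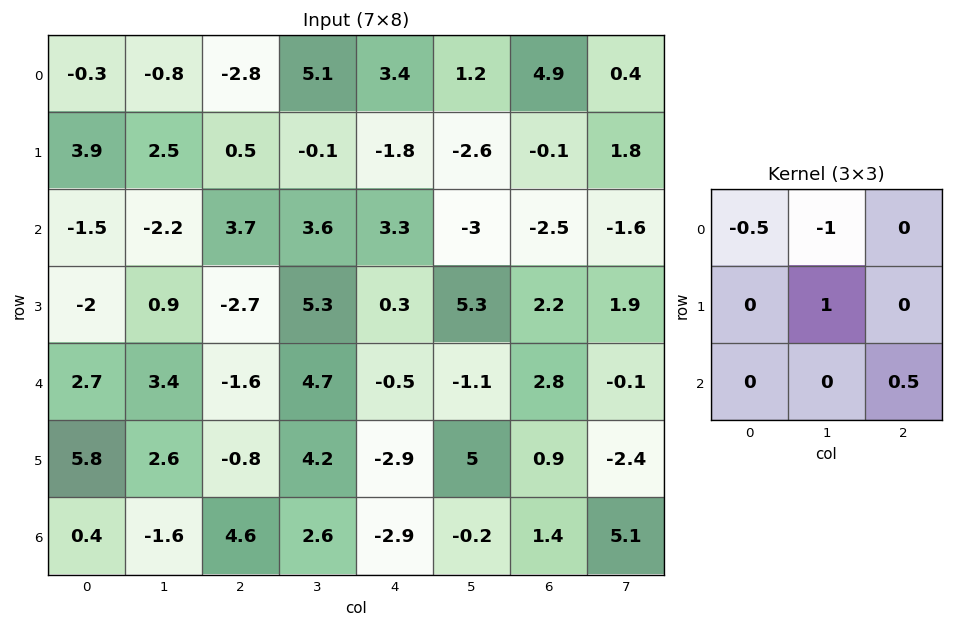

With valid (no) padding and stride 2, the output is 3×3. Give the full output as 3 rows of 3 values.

Output[0,0]: The receptive field on the input at this output position is [-0.3 -0.8 -2.8 / 3.9 2.5 0.5 / -1.5 -2.2 3.7]. Elementwise product with the kernel and sum: -0.3·-0.5 + -0.8·-1 + 2.5·1 + 3.7·0.5.
Output[0,1]: The receptive field on the input at this output position is [-2.8 5.1 3.4 / 0.5 -0.1 -1.8 / 3.7 3.6 3.3]. Elementwise product with the kernel and sum: -2.8·-0.5 + 5.1·-1 + -0.1·1 + 3.3·0.5.

5.3 -2.15 -6.75
3.05 -0.4 8.05
0.15 -1.15 7.05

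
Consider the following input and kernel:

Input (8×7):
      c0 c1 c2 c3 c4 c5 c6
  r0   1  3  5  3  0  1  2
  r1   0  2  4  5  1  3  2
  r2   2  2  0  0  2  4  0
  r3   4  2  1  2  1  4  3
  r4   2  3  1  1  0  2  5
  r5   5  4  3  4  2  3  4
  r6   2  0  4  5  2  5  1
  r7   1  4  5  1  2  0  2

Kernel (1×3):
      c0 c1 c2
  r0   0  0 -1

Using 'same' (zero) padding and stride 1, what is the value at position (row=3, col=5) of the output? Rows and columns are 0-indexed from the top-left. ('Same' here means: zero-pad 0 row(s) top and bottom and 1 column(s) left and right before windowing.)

The receptive field on the zero-padded input at this output position is [1 4 3]. Elementwise product with the kernel and sum: 3·-1.

-3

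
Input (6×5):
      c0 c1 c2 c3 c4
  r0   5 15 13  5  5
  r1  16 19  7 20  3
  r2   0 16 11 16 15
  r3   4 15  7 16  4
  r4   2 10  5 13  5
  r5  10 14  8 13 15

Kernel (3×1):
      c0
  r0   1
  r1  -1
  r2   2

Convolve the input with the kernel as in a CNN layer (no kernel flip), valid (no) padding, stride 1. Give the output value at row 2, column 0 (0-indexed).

The receptive field on the input at this output position is [0 / 4 / 2]. Elementwise product with the kernel and sum: 0·1 + 4·-1 + 2·2.

0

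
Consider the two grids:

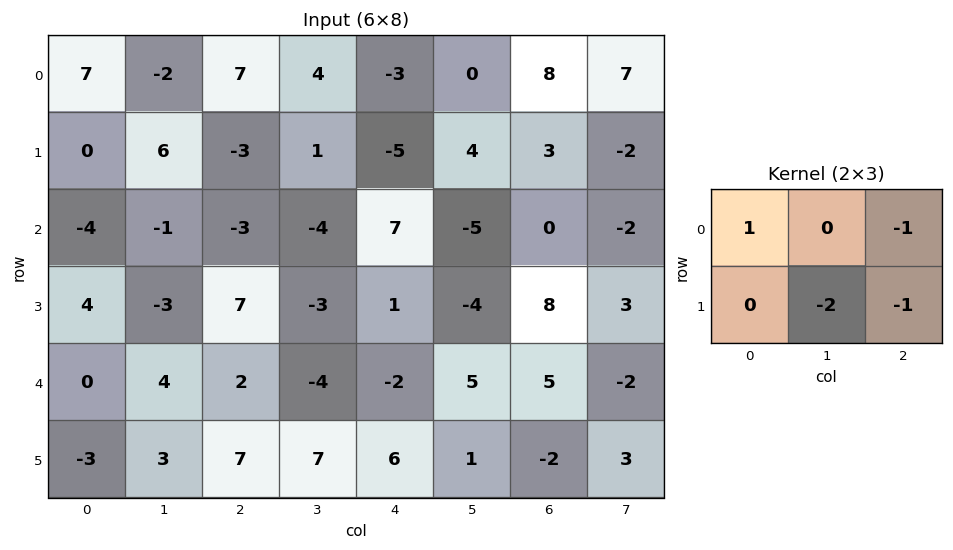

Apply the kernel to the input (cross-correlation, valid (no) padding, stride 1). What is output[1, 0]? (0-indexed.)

The receptive field on the input at this output position is [0 6 -3 / -4 -1 -3]. Elementwise product with the kernel and sum: 0·1 + -3·-1 + -1·-2 + -3·-1.

8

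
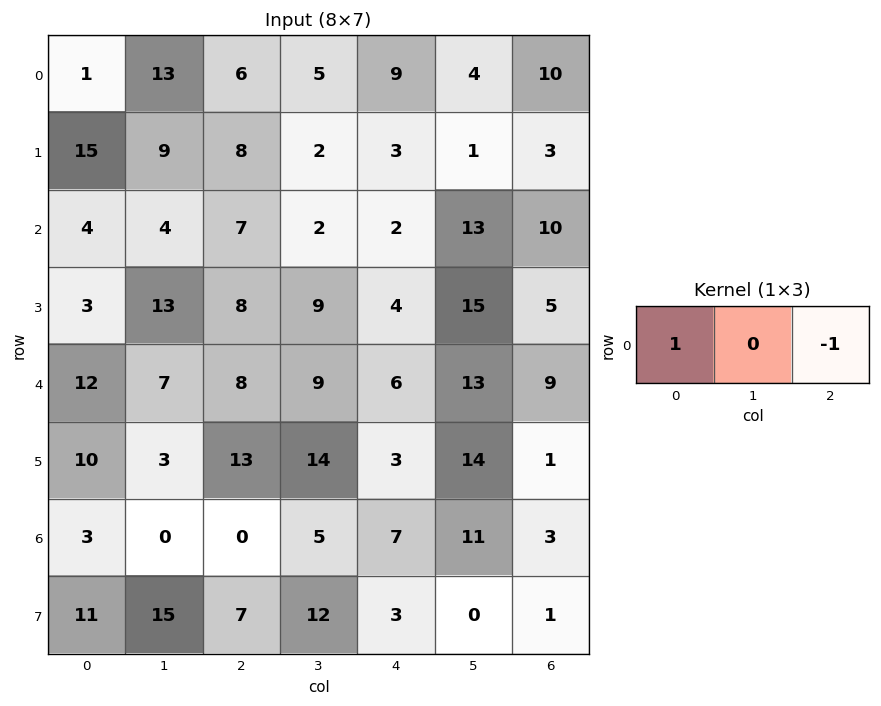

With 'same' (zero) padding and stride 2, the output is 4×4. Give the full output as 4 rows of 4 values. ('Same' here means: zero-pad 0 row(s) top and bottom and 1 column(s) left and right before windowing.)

Output[0,0]: The receptive field on the zero-padded input at this output position is [0 1 13]. Elementwise product with the kernel and sum: 0·1 + 13·-1.
Output[0,1]: The receptive field on the zero-padded input at this output position is [13 6 5]. Elementwise product with the kernel and sum: 13·1 + 5·-1.

-13 8 1 4
-4 2 -11 13
-7 -2 -4 13
0 -5 -6 11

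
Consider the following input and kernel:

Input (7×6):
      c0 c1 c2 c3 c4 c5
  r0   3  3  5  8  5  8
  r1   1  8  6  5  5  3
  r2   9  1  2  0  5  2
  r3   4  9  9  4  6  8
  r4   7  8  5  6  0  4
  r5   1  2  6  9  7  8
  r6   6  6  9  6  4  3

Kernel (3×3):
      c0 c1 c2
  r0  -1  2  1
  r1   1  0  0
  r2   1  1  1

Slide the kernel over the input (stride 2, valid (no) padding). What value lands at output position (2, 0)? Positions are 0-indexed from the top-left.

36

The receptive field on the input at this output position is [7 8 5 / 1 2 6 / 6 6 9]. Elementwise product with the kernel and sum: 7·-1 + 8·2 + 5·1 + 1·1 + 6·1 + 6·1 + 9·1.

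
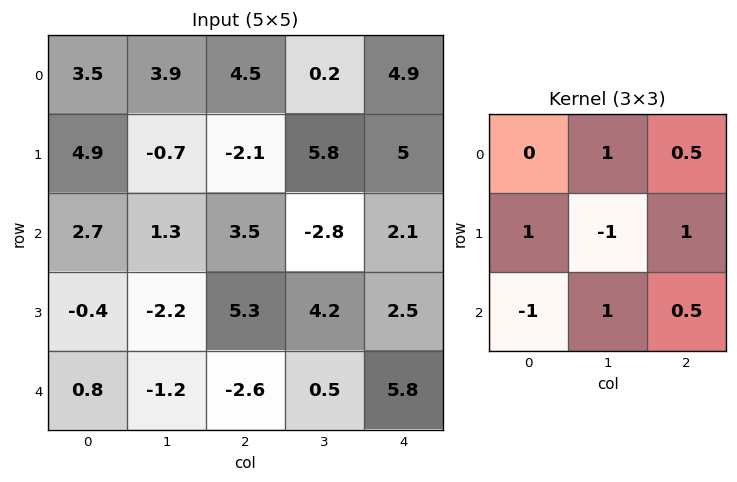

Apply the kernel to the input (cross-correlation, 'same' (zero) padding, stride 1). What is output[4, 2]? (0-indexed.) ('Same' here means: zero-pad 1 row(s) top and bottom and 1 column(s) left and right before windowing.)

The receptive field on the zero-padded input at this output position is [-2.2 5.3 4.2 / -1.2 -2.6 0.5 / 0 0 0]. Elementwise product with the kernel and sum: 5.3·1 + 4.2·0.5 + -1.2·1 + -2.6·-1 + 0.5·1 + 0·-1 + 0·1 + 0·0.5.

9.3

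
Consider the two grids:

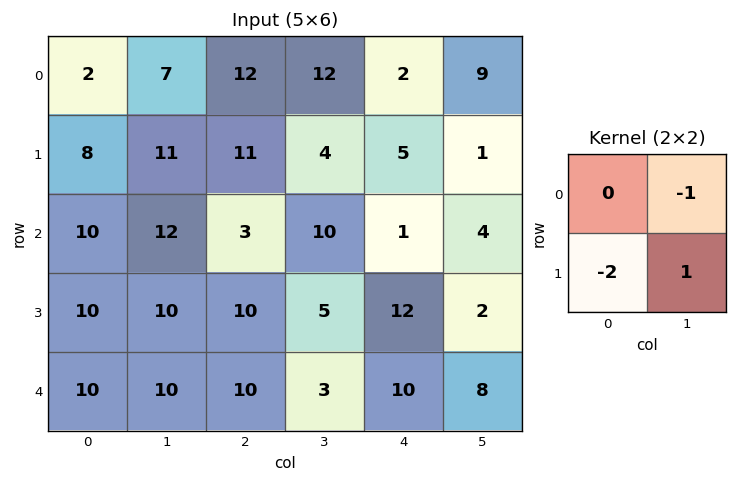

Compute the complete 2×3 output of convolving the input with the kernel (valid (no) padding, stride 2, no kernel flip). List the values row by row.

-12 -30 -18
-22 -25 -26

Output[0,0]: The receptive field on the input at this output position is [2 7 / 8 11]. Elementwise product with the kernel and sum: 7·-1 + 8·-2 + 11·1.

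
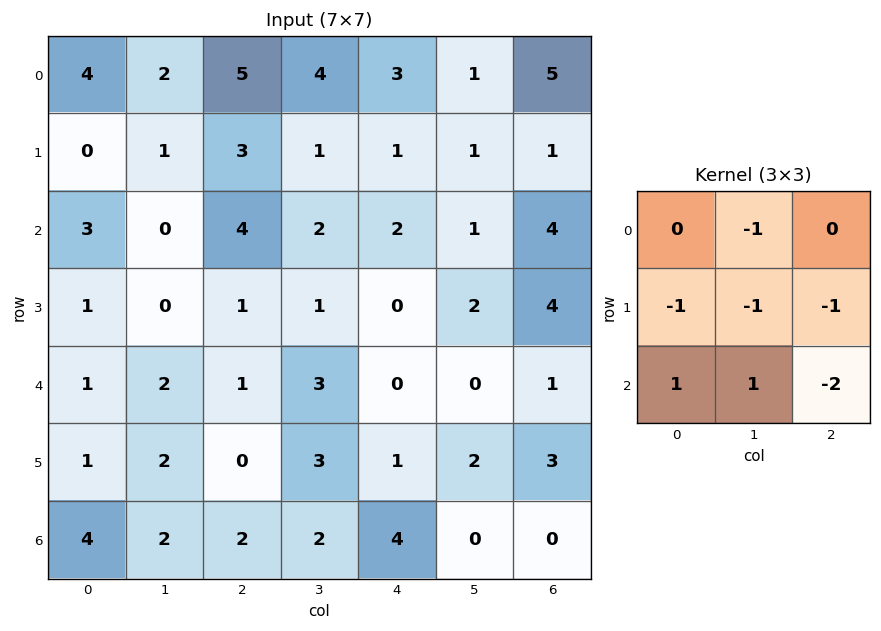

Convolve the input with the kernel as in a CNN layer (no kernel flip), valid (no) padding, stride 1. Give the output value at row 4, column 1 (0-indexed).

-6

The receptive field on the input at this output position is [2 1 3 / 2 0 3 / 2 2 2]. Elementwise product with the kernel and sum: 1·-1 + 2·-1 + 0·-1 + 3·-1 + 2·1 + 2·1 + 2·-2.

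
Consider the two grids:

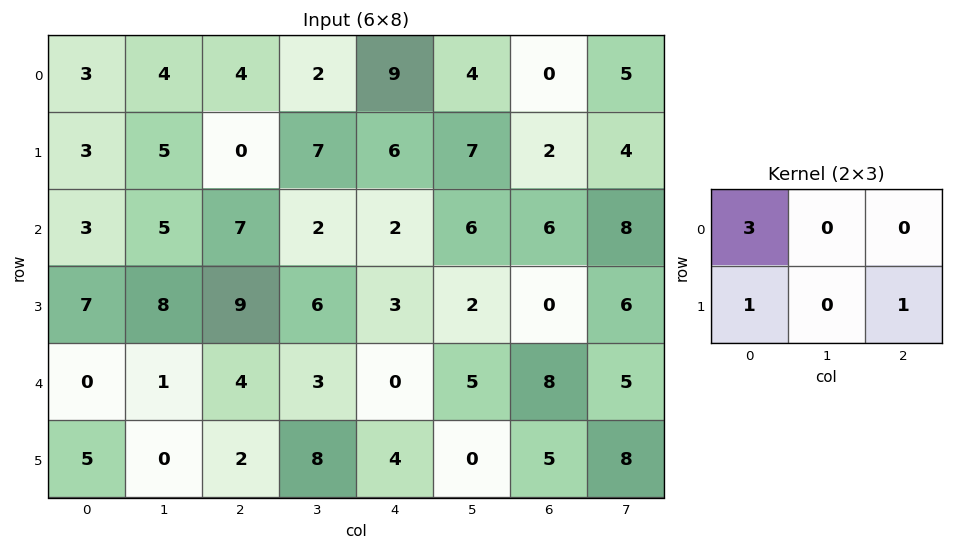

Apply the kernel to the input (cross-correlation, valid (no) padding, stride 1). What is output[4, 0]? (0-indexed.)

The receptive field on the input at this output position is [0 1 4 / 5 0 2]. Elementwise product with the kernel and sum: 0·3 + 5·1 + 2·1.

7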